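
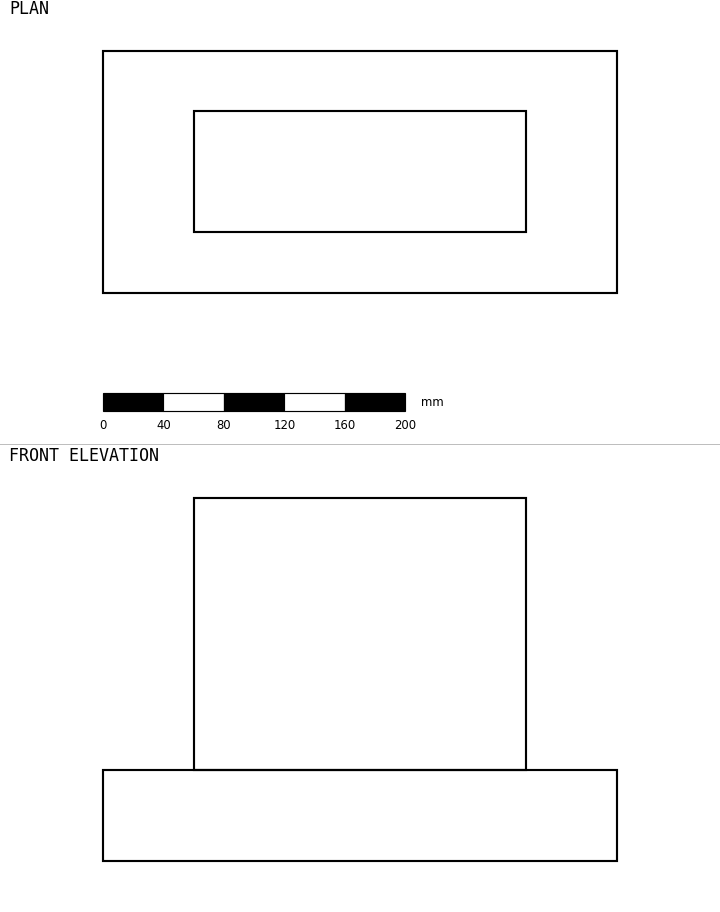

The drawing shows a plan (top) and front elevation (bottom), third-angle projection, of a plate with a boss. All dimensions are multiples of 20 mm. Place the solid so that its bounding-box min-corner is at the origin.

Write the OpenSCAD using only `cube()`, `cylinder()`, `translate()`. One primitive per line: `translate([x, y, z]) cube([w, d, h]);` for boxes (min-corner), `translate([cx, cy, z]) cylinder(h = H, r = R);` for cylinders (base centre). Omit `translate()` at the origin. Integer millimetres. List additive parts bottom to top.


cube([340, 160, 60]);
translate([60, 40, 60]) cube([220, 80, 180]);


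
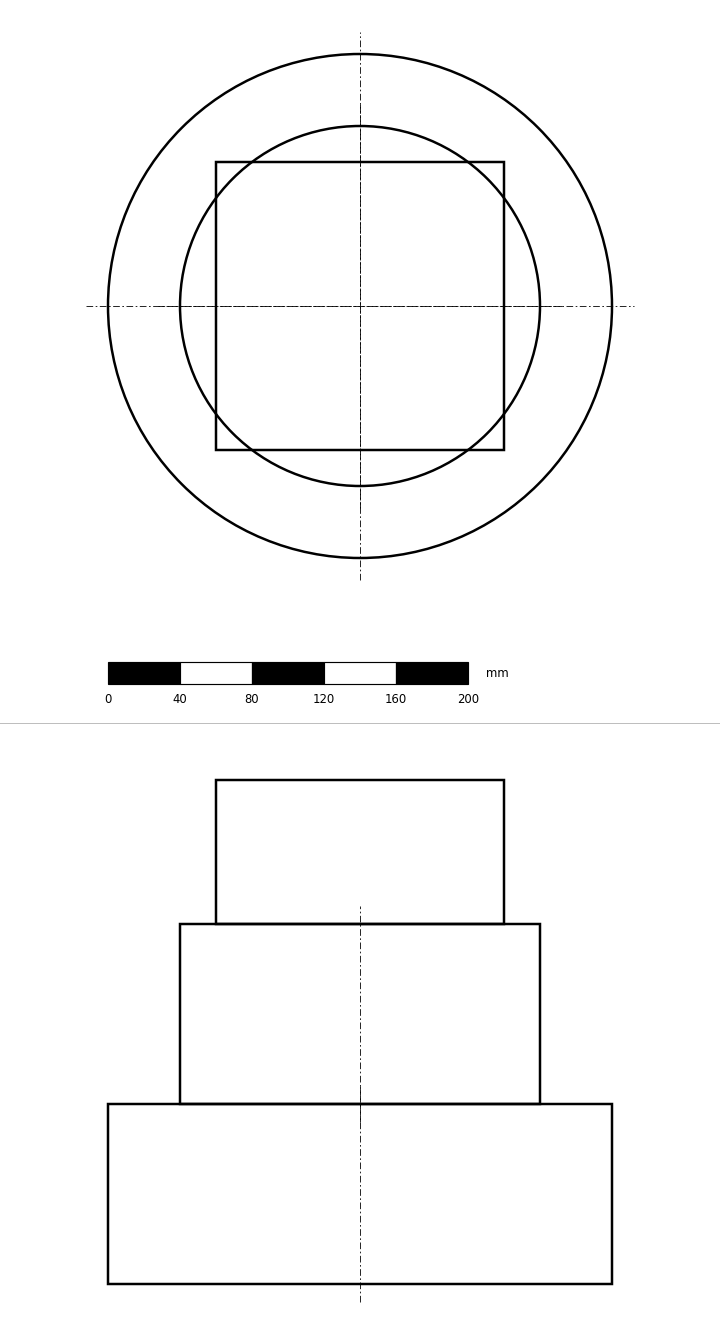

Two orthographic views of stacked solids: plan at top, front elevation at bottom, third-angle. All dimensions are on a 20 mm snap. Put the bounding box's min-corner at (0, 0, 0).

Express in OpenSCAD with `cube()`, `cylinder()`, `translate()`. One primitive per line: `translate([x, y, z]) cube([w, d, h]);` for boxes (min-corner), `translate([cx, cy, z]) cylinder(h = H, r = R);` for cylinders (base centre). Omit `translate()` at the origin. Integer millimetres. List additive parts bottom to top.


translate([140, 140, 0]) cylinder(h = 100, r = 140);
translate([140, 140, 100]) cylinder(h = 100, r = 100);
translate([60, 60, 200]) cube([160, 160, 80]);


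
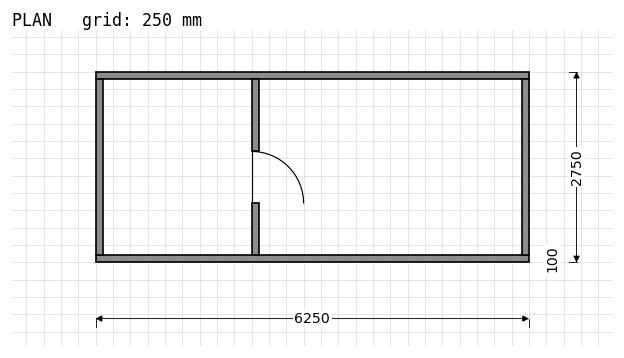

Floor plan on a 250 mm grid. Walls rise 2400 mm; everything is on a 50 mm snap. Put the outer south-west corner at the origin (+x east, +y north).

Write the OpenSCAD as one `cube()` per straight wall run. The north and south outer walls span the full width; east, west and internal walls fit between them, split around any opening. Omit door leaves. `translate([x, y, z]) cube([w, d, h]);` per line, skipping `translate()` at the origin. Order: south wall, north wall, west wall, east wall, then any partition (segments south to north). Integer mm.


cube([6250, 100, 2400]);
translate([0, 2650, 0]) cube([6250, 100, 2400]);
translate([0, 100, 0]) cube([100, 2550, 2400]);
translate([6150, 100, 0]) cube([100, 2550, 2400]);
translate([2250, 100, 0]) cube([100, 750, 2400]);
translate([2250, 1600, 0]) cube([100, 1050, 2400]);


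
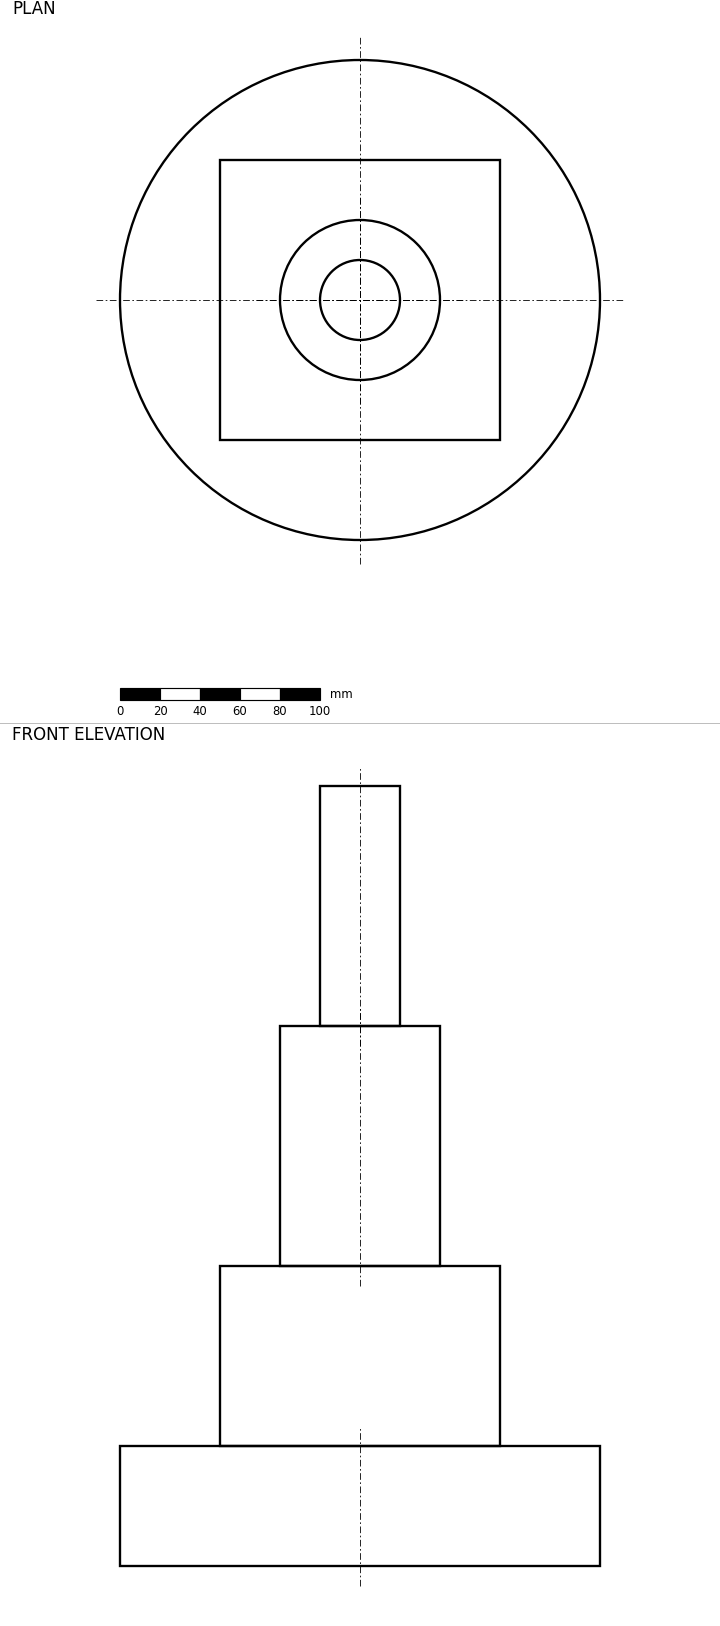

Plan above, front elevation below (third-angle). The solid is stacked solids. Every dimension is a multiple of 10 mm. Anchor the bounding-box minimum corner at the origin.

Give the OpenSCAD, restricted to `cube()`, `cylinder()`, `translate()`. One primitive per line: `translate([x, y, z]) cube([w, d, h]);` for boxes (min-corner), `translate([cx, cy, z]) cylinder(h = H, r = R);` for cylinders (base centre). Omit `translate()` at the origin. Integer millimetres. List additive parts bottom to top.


translate([120, 120, 0]) cylinder(h = 60, r = 120);
translate([50, 50, 60]) cube([140, 140, 90]);
translate([120, 120, 150]) cylinder(h = 120, r = 40);
translate([120, 120, 270]) cylinder(h = 120, r = 20);


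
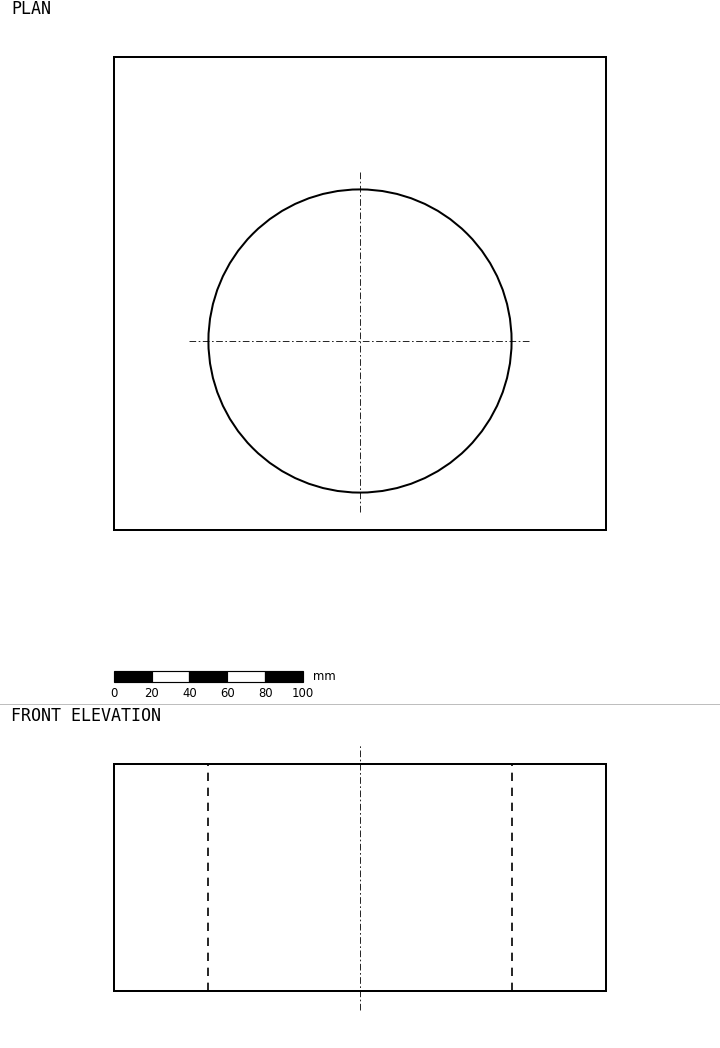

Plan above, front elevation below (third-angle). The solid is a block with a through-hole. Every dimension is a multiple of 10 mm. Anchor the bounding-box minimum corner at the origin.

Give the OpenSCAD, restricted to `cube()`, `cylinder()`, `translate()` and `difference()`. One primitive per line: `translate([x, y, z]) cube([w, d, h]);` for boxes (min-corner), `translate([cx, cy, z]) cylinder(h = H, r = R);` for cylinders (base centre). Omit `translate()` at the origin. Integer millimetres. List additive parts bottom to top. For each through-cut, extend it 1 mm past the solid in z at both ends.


difference() {
  cube([260, 250, 120]);
  translate([130, 100, -1]) cylinder(h = 122, r = 80);
}


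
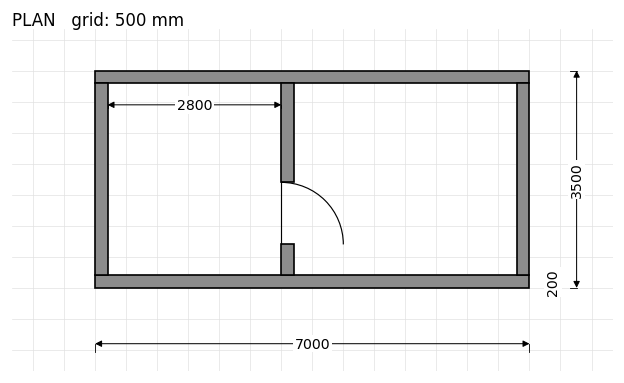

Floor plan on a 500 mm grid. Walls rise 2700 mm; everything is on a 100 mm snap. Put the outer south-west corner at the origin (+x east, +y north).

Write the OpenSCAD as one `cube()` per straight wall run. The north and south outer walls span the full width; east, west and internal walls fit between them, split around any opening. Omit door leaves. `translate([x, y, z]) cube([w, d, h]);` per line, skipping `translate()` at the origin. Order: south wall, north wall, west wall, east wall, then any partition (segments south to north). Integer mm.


cube([7000, 200, 2700]);
translate([0, 3300, 0]) cube([7000, 200, 2700]);
translate([0, 200, 0]) cube([200, 3100, 2700]);
translate([6800, 200, 0]) cube([200, 3100, 2700]);
translate([3000, 200, 0]) cube([200, 500, 2700]);
translate([3000, 1700, 0]) cube([200, 1600, 2700]);


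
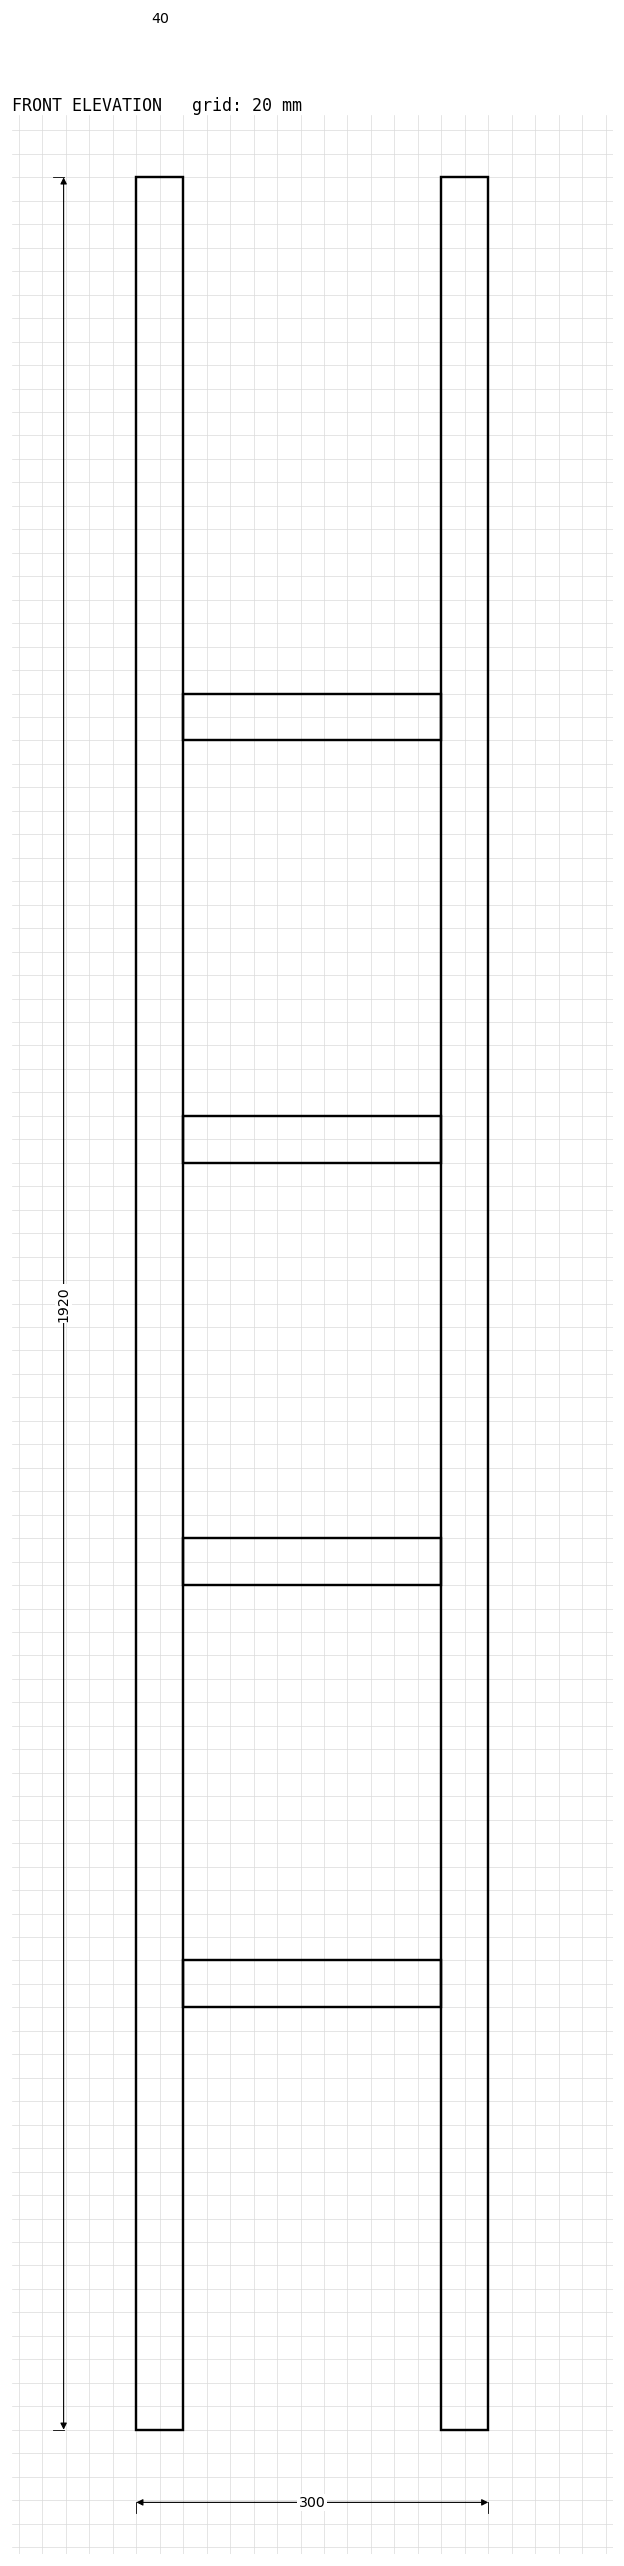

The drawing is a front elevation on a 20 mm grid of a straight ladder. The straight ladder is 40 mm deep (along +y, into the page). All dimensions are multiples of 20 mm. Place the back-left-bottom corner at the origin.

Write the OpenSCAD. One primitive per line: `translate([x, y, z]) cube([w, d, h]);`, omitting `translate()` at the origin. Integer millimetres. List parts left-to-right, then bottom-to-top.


cube([40, 40, 1920]);
translate([40, 0, 360]) cube([220, 40, 40]);
translate([40, 0, 720]) cube([220, 40, 40]);
translate([40, 0, 1080]) cube([220, 40, 40]);
translate([40, 0, 1440]) cube([220, 40, 40]);
translate([260, 0, 0]) cube([40, 40, 1920]);


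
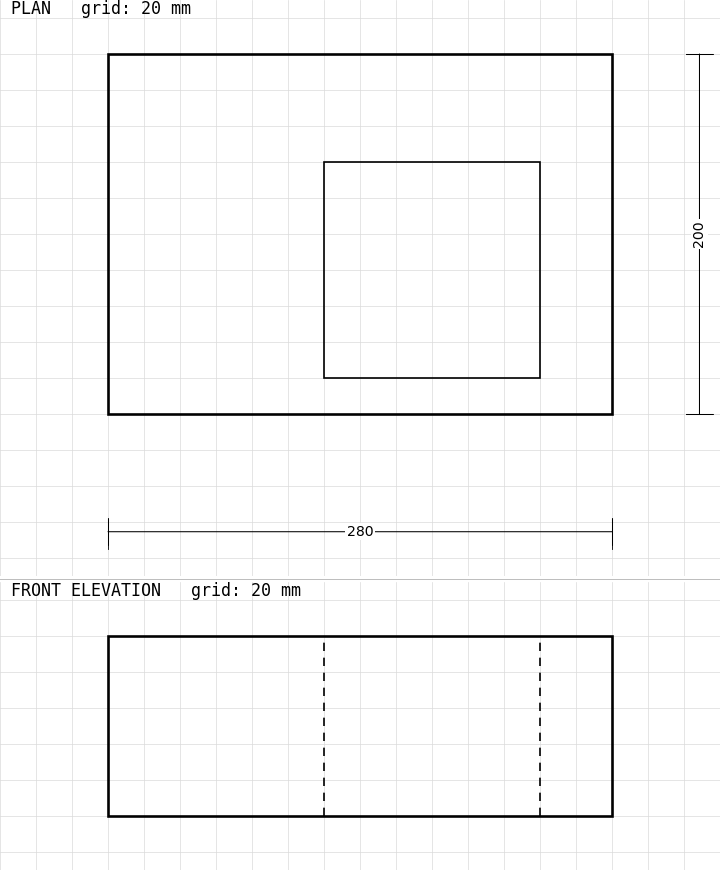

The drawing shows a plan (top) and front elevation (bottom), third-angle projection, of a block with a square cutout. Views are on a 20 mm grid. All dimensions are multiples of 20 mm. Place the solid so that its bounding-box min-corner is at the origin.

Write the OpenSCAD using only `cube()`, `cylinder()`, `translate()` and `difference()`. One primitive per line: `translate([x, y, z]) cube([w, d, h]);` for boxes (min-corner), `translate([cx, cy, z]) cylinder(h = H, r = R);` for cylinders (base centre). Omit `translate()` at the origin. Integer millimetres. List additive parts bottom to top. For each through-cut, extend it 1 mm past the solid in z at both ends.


difference() {
  cube([280, 200, 100]);
  translate([120, 20, -1]) cube([120, 120, 102]);
}


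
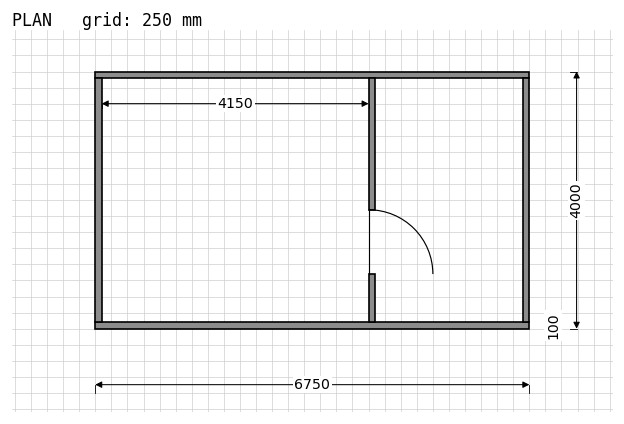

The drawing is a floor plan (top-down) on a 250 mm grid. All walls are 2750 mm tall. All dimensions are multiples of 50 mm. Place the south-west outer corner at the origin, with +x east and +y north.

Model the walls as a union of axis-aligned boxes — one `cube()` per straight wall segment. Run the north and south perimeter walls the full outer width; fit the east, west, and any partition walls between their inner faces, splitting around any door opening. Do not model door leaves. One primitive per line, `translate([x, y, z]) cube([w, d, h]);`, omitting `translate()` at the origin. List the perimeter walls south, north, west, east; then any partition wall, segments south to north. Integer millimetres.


cube([6750, 100, 2750]);
translate([0, 3900, 0]) cube([6750, 100, 2750]);
translate([0, 100, 0]) cube([100, 3800, 2750]);
translate([6650, 100, 0]) cube([100, 3800, 2750]);
translate([4250, 100, 0]) cube([100, 750, 2750]);
translate([4250, 1850, 0]) cube([100, 2050, 2750]);


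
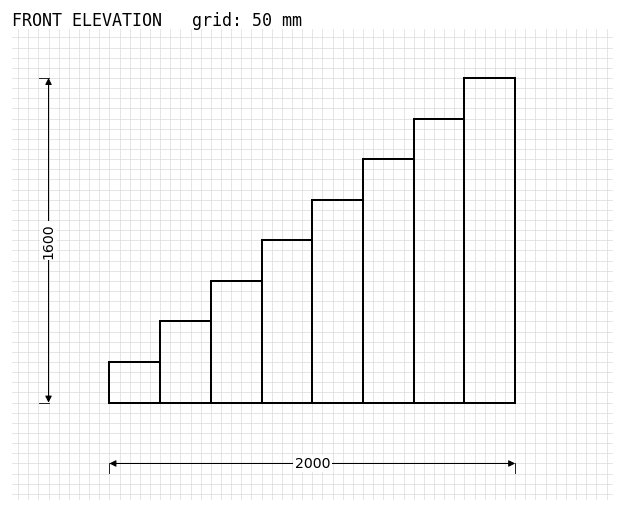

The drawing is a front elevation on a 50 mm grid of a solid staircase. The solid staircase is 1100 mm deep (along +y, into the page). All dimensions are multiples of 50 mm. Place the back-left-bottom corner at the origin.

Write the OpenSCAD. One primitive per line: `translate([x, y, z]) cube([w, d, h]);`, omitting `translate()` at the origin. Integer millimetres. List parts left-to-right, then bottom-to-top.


cube([250, 1100, 200]);
translate([250, 0, 0]) cube([250, 1100, 400]);
translate([500, 0, 0]) cube([250, 1100, 600]);
translate([750, 0, 0]) cube([250, 1100, 800]);
translate([1000, 0, 0]) cube([250, 1100, 1000]);
translate([1250, 0, 0]) cube([250, 1100, 1200]);
translate([1500, 0, 0]) cube([250, 1100, 1400]);
translate([1750, 0, 0]) cube([250, 1100, 1600]);


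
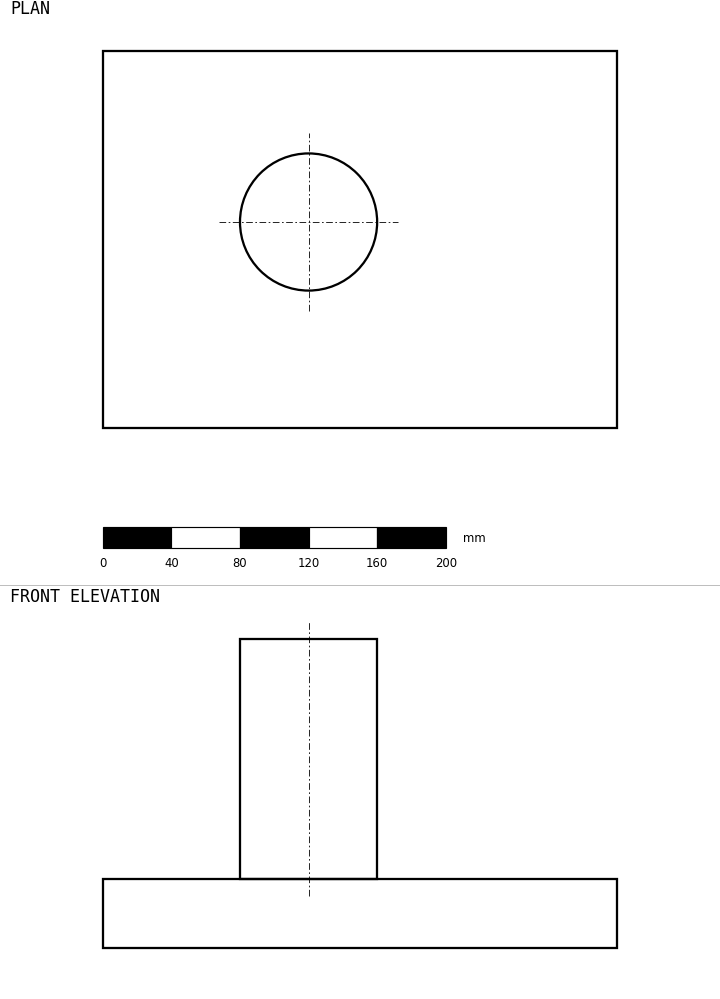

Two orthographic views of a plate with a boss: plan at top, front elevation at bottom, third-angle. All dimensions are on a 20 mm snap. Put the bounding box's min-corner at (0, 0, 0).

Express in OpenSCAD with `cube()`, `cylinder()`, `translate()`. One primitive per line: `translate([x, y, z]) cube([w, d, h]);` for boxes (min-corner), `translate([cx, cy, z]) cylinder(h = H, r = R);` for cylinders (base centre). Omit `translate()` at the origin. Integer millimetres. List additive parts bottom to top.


cube([300, 220, 40]);
translate([120, 120, 40]) cylinder(h = 140, r = 40);


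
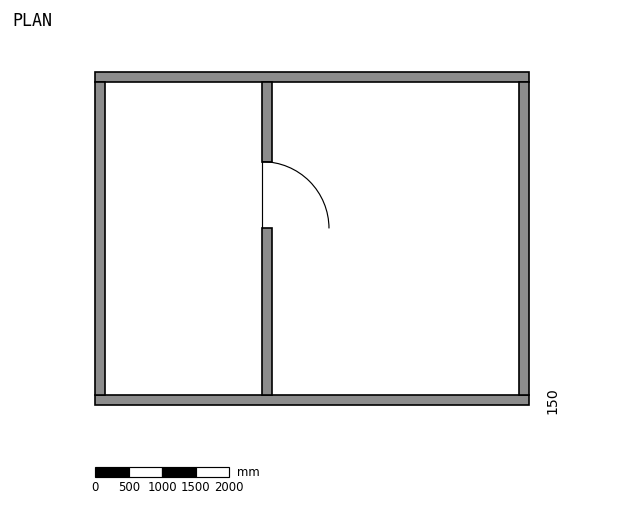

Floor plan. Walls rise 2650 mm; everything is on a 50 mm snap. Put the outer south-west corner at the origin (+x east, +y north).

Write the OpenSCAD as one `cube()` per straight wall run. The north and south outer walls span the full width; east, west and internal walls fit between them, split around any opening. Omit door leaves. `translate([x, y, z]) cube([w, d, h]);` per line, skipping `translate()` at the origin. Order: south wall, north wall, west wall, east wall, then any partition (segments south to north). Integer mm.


cube([6500, 150, 2650]);
translate([0, 4850, 0]) cube([6500, 150, 2650]);
translate([0, 150, 0]) cube([150, 4700, 2650]);
translate([6350, 150, 0]) cube([150, 4700, 2650]);
translate([2500, 150, 0]) cube([150, 2500, 2650]);
translate([2500, 3650, 0]) cube([150, 1200, 2650]);


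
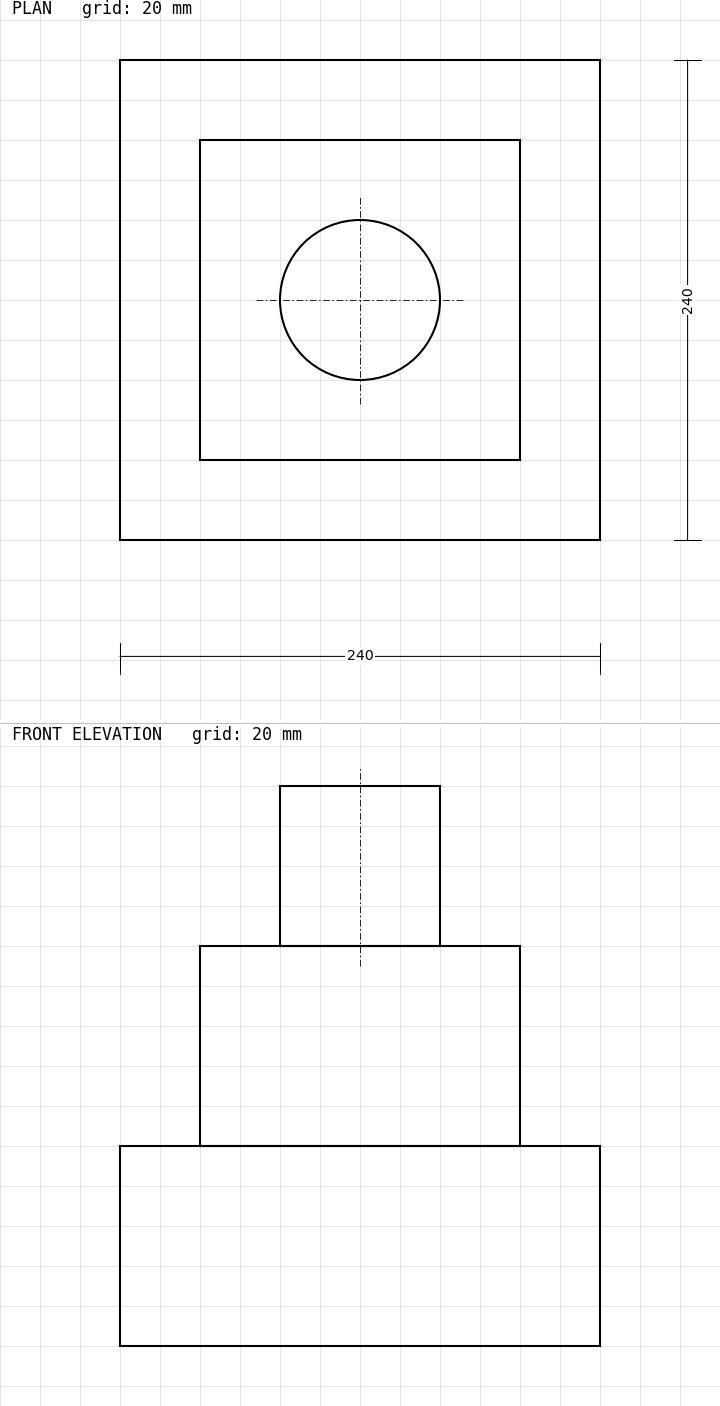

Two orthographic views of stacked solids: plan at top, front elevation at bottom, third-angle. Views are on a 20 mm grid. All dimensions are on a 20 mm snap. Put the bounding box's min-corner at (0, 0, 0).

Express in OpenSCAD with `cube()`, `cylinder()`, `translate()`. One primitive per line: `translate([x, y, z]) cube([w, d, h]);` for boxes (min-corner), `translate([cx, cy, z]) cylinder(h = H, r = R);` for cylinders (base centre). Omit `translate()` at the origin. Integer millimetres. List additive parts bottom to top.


cube([240, 240, 100]);
translate([40, 40, 100]) cube([160, 160, 100]);
translate([120, 120, 200]) cylinder(h = 80, r = 40);


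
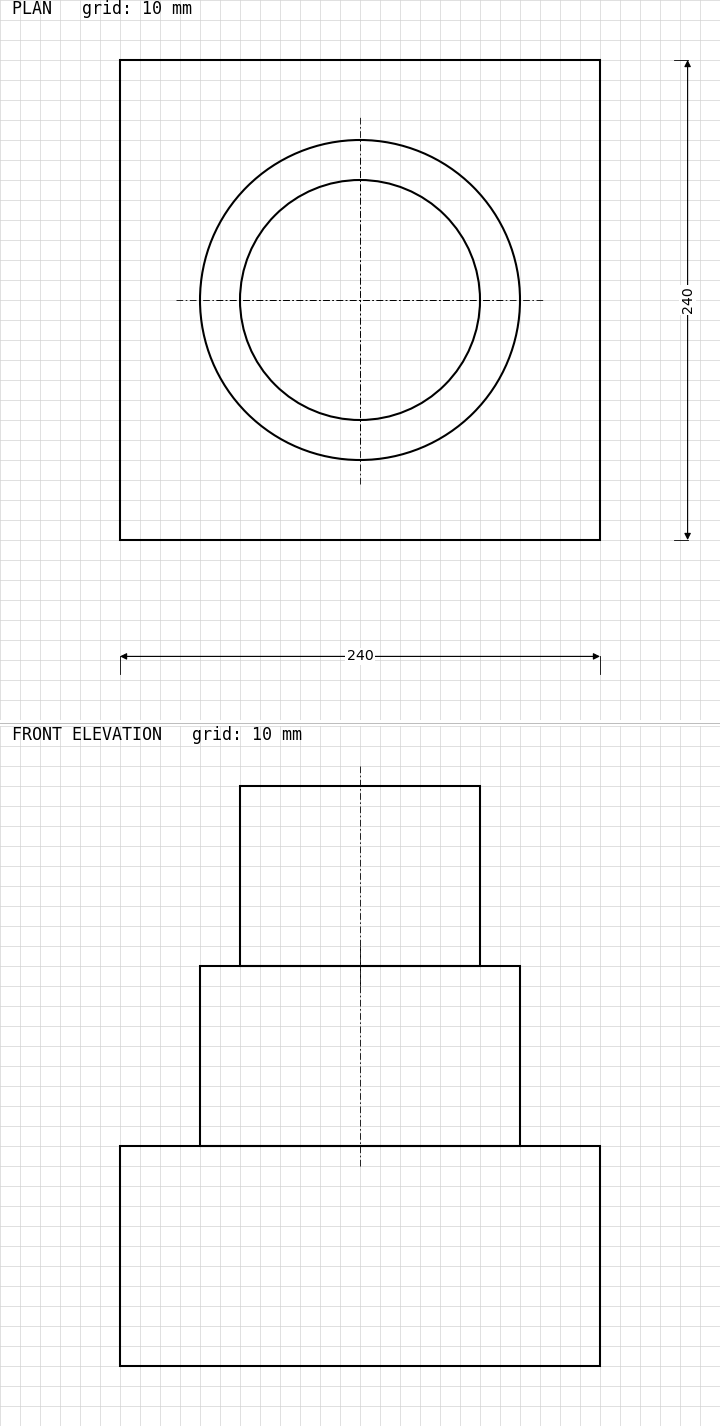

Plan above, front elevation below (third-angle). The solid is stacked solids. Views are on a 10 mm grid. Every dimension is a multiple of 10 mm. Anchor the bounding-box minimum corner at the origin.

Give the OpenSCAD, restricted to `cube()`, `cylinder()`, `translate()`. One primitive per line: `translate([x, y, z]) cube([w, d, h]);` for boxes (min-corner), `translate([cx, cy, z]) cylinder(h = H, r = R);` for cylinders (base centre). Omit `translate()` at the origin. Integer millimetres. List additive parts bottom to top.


cube([240, 240, 110]);
translate([120, 120, 110]) cylinder(h = 90, r = 80);
translate([120, 120, 200]) cylinder(h = 90, r = 60);


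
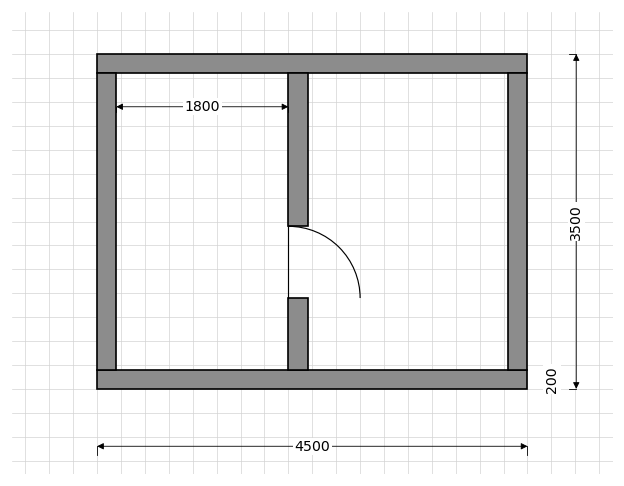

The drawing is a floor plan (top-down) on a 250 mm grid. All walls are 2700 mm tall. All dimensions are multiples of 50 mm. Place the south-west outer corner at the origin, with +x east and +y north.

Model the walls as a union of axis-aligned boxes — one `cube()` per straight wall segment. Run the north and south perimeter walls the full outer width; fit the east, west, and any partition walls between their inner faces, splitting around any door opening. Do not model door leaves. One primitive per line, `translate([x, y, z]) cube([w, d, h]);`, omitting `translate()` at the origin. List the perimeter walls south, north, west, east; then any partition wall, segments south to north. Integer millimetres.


cube([4500, 200, 2700]);
translate([0, 3300, 0]) cube([4500, 200, 2700]);
translate([0, 200, 0]) cube([200, 3100, 2700]);
translate([4300, 200, 0]) cube([200, 3100, 2700]);
translate([2000, 200, 0]) cube([200, 750, 2700]);
translate([2000, 1700, 0]) cube([200, 1600, 2700]);


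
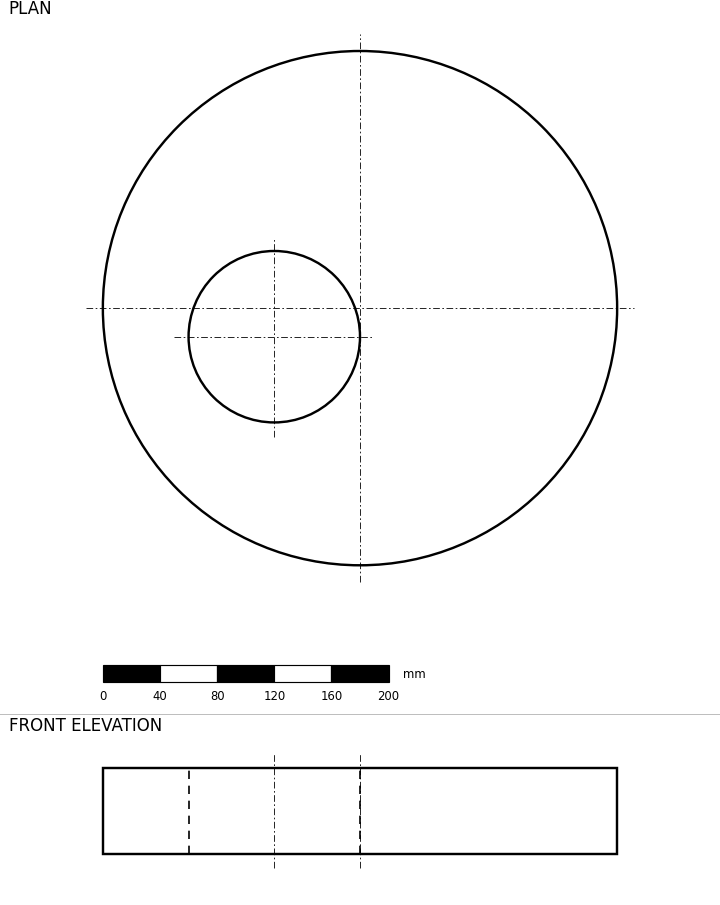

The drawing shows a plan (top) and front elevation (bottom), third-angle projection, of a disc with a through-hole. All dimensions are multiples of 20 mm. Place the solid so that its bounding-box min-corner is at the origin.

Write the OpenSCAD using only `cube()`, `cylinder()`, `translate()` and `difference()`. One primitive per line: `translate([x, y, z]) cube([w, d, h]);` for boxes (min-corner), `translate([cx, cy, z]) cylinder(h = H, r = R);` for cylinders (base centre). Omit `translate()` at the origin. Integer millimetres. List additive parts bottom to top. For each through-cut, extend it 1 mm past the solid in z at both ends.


difference() {
  translate([180, 180, 0]) cylinder(h = 60, r = 180);
  translate([120, 160, -1]) cylinder(h = 62, r = 60);
}


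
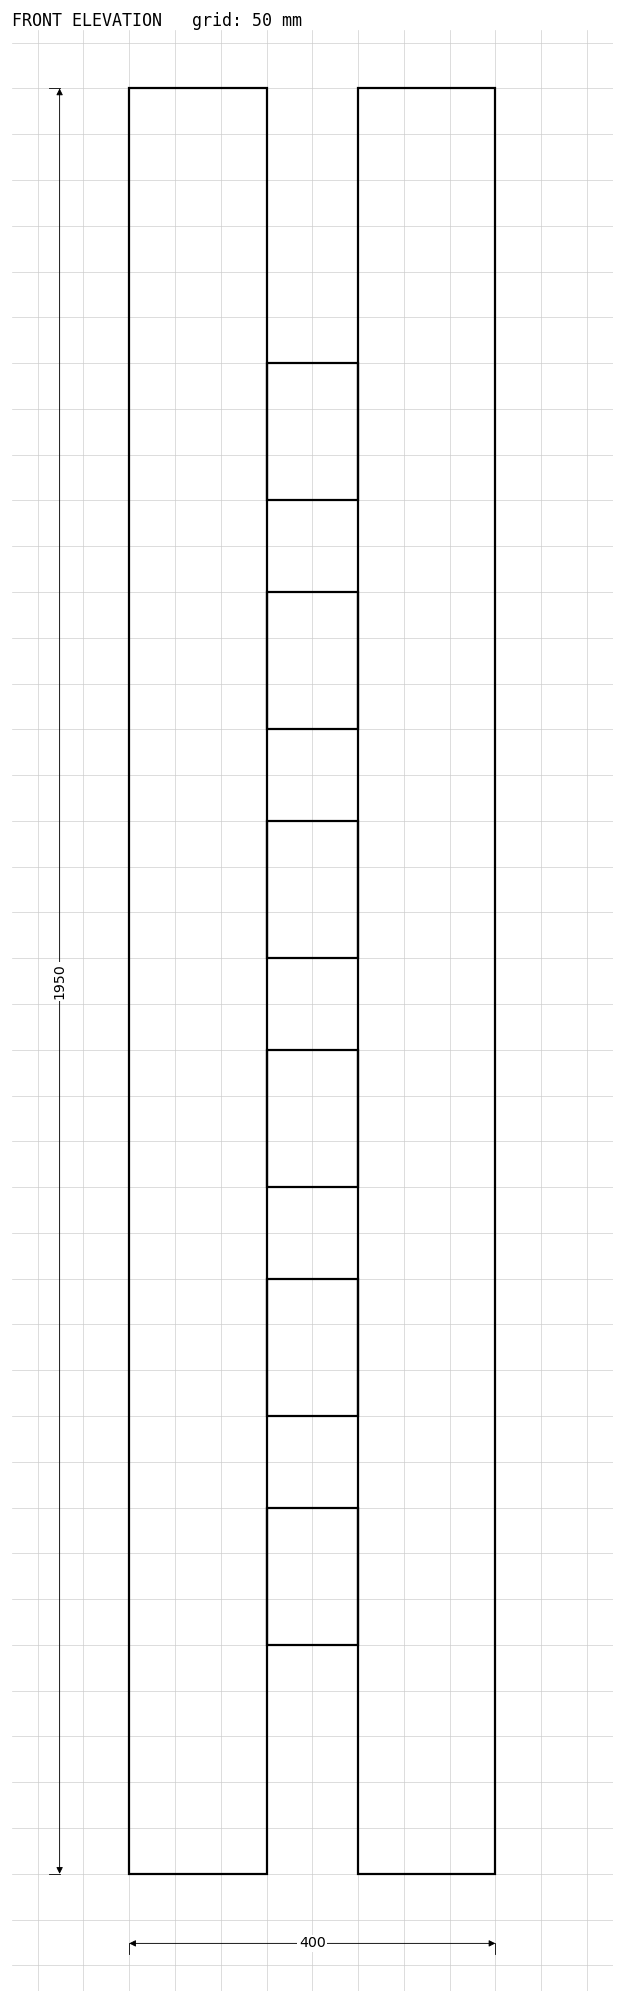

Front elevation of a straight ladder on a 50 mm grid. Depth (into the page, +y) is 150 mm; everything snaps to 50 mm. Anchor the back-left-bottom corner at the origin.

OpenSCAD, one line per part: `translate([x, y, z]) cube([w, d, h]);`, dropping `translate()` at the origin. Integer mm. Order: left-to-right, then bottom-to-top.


cube([150, 150, 1950]);
translate([150, 0, 250]) cube([100, 150, 150]);
translate([150, 0, 500]) cube([100, 150, 150]);
translate([150, 0, 750]) cube([100, 150, 150]);
translate([150, 0, 1000]) cube([100, 150, 150]);
translate([150, 0, 1250]) cube([100, 150, 150]);
translate([150, 0, 1500]) cube([100, 150, 150]);
translate([250, 0, 0]) cube([150, 150, 1950]);


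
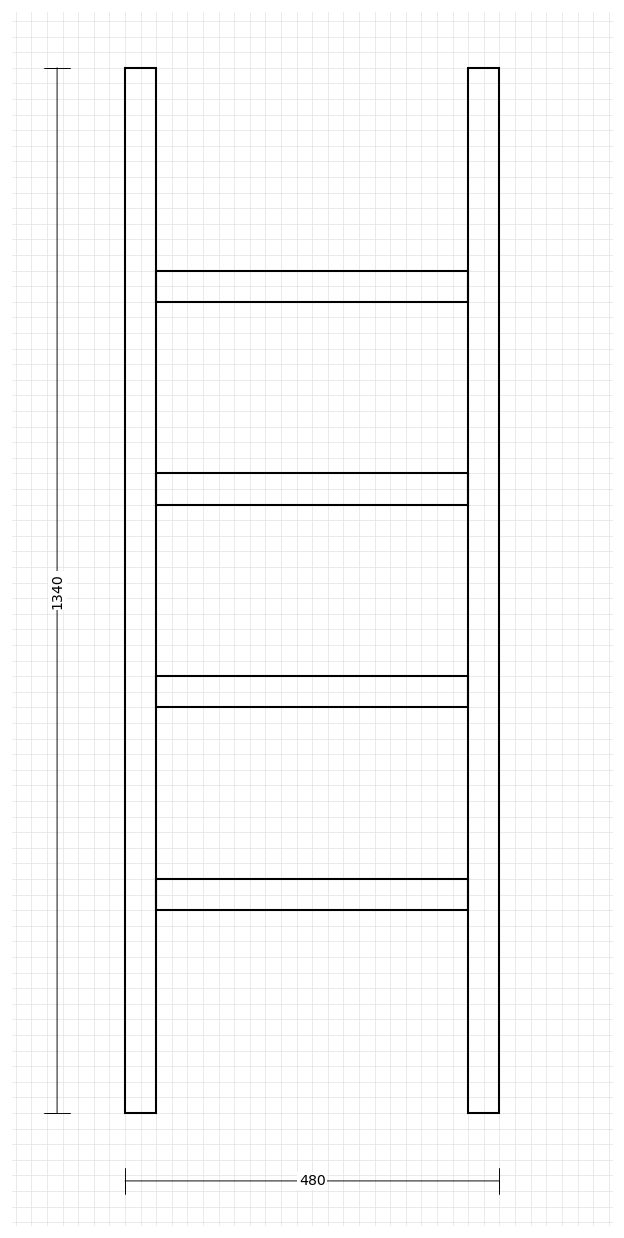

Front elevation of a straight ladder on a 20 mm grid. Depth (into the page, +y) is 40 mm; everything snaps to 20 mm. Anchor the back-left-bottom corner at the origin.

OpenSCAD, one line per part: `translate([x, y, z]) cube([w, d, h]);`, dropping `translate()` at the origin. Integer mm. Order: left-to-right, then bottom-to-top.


cube([40, 40, 1340]);
translate([40, 0, 260]) cube([400, 40, 40]);
translate([40, 0, 520]) cube([400, 40, 40]);
translate([40, 0, 780]) cube([400, 40, 40]);
translate([40, 0, 1040]) cube([400, 40, 40]);
translate([440, 0, 0]) cube([40, 40, 1340]);


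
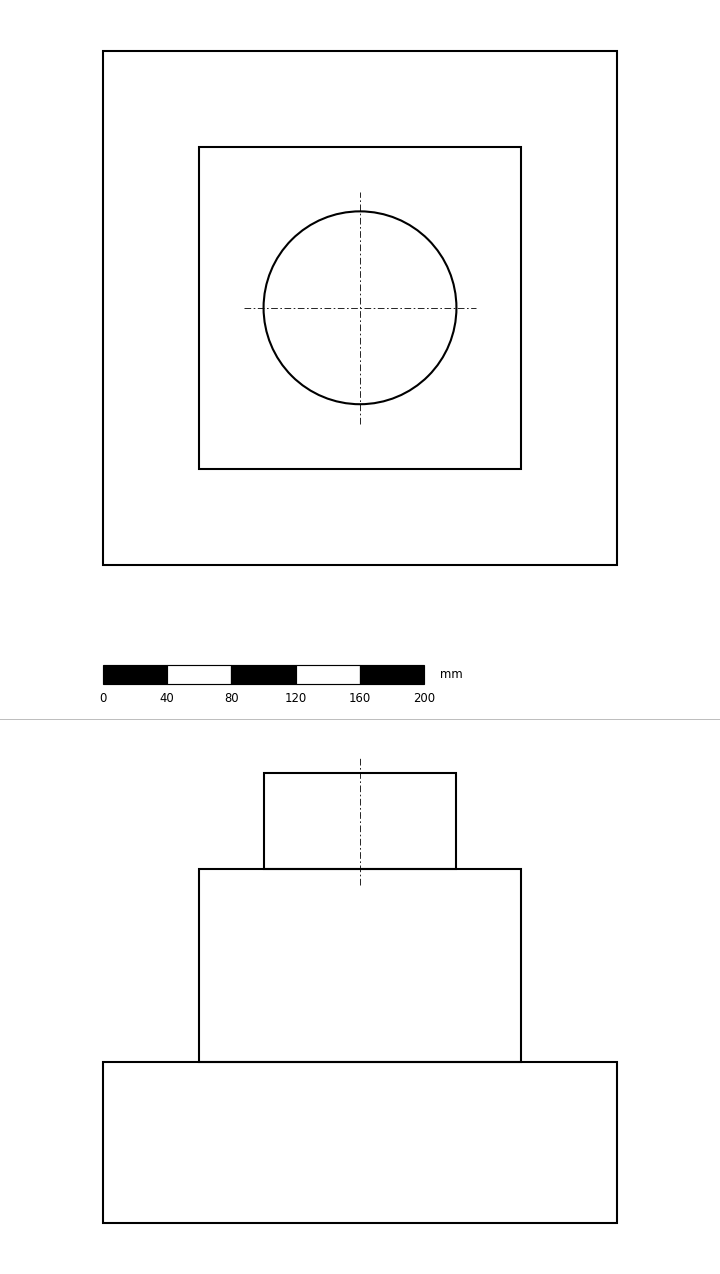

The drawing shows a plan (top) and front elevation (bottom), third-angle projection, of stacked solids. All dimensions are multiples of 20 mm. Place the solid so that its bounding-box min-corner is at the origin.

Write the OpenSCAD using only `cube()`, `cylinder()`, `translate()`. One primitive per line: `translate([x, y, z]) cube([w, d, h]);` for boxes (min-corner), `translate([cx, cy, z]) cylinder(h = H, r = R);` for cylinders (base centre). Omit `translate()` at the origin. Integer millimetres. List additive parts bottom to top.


cube([320, 320, 100]);
translate([60, 60, 100]) cube([200, 200, 120]);
translate([160, 160, 220]) cylinder(h = 60, r = 60);


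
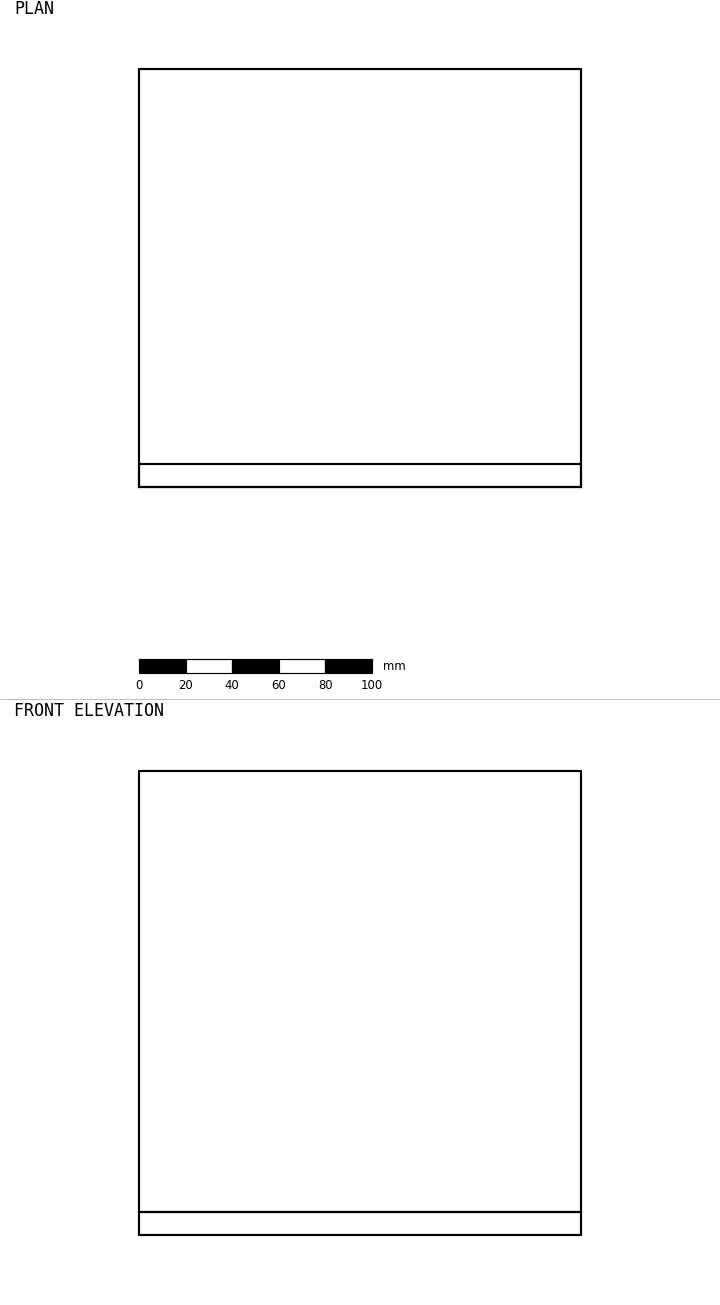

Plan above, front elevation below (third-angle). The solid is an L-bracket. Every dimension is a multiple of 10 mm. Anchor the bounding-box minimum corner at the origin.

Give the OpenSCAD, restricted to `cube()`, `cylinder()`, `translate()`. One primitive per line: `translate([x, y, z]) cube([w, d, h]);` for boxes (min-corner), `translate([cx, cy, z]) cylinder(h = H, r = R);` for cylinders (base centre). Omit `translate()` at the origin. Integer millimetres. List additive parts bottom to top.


cube([190, 180, 10]);
translate([0, 0, 10]) cube([190, 10, 190]);


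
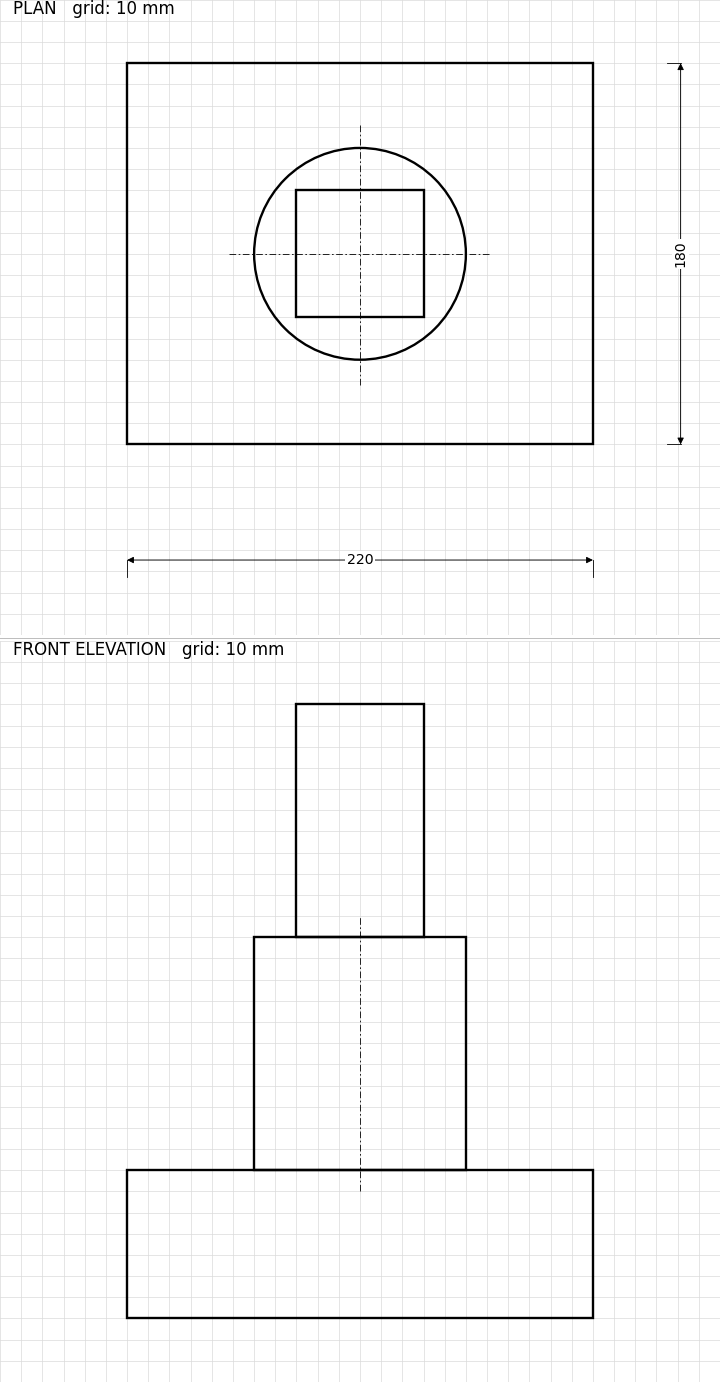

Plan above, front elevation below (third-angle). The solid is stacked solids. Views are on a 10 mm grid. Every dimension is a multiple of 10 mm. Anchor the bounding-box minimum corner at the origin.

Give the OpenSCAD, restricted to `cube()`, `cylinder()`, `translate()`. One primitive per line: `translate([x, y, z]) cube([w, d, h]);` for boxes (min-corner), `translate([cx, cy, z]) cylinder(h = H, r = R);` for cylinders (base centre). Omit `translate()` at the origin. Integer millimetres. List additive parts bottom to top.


cube([220, 180, 70]);
translate([110, 90, 70]) cylinder(h = 110, r = 50);
translate([80, 60, 180]) cube([60, 60, 110]);


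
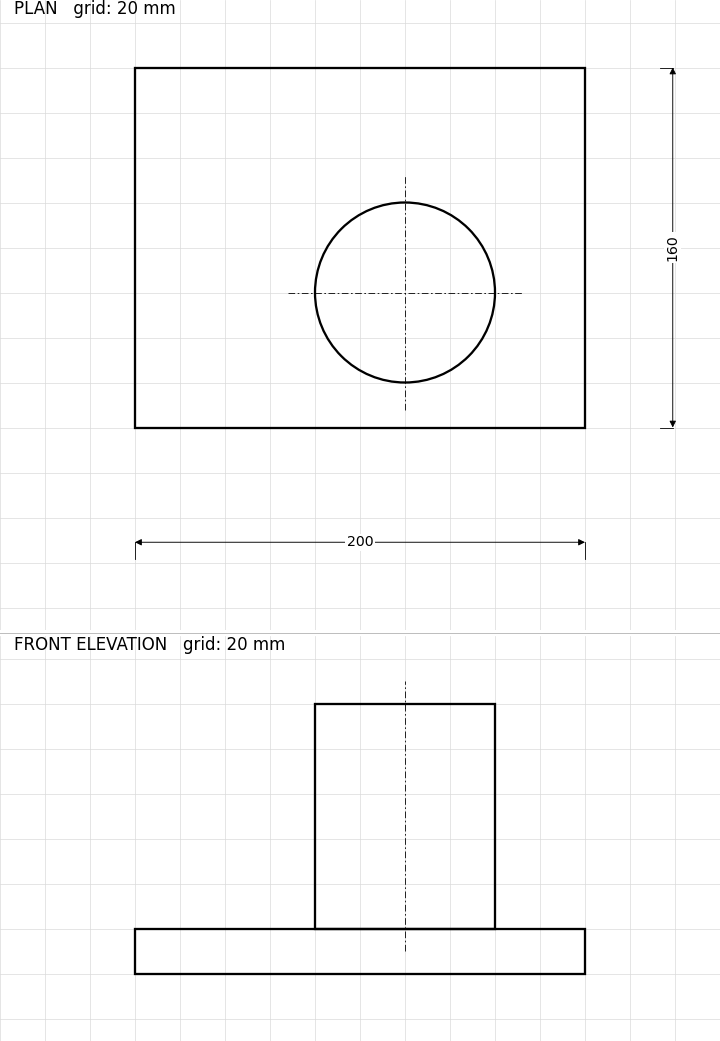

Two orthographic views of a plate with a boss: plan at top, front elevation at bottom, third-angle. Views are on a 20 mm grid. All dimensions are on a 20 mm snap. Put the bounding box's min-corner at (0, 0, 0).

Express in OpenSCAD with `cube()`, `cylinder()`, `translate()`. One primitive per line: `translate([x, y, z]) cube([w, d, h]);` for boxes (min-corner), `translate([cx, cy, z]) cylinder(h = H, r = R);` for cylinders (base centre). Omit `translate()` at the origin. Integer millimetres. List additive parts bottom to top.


cube([200, 160, 20]);
translate([120, 60, 20]) cylinder(h = 100, r = 40);


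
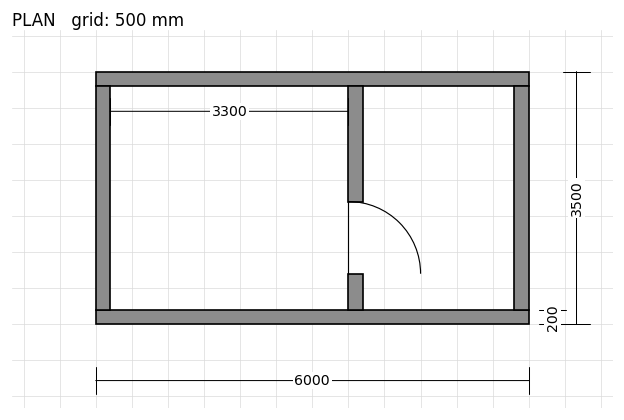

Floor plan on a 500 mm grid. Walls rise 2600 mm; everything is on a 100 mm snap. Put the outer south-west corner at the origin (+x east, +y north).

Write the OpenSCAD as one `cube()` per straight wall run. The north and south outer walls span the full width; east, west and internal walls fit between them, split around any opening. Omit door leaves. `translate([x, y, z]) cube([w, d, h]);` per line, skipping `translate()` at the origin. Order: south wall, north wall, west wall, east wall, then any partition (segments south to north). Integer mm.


cube([6000, 200, 2600]);
translate([0, 3300, 0]) cube([6000, 200, 2600]);
translate([0, 200, 0]) cube([200, 3100, 2600]);
translate([5800, 200, 0]) cube([200, 3100, 2600]);
translate([3500, 200, 0]) cube([200, 500, 2600]);
translate([3500, 1700, 0]) cube([200, 1600, 2600]);


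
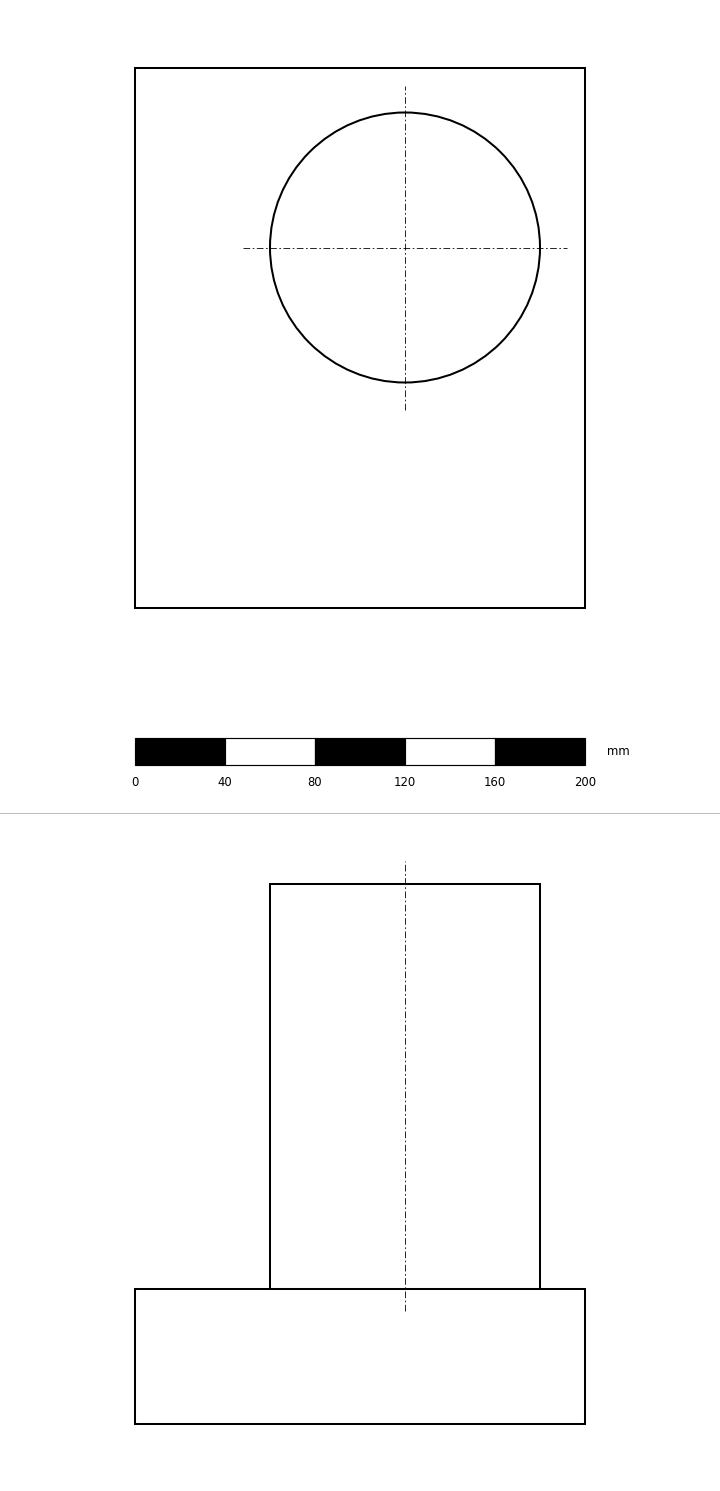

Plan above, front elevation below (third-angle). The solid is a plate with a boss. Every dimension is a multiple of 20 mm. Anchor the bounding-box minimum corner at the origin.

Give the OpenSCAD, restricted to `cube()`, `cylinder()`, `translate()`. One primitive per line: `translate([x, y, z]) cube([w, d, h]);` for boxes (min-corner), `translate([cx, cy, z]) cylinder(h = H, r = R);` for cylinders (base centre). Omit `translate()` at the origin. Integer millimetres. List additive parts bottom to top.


cube([200, 240, 60]);
translate([120, 160, 60]) cylinder(h = 180, r = 60);


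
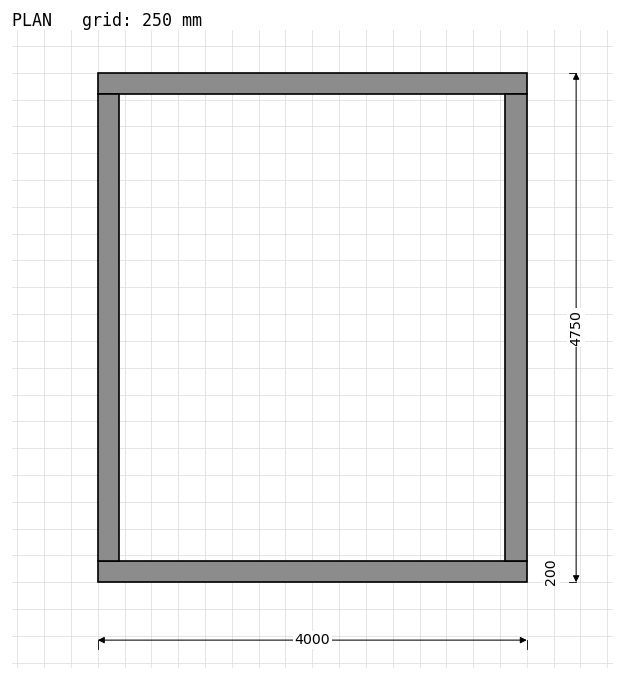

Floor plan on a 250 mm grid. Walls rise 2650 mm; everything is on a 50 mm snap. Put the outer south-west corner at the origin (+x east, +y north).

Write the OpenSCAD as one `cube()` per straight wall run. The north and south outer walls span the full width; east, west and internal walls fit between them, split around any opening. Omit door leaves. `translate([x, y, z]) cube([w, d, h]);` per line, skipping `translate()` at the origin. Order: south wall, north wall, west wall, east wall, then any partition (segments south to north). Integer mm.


cube([4000, 200, 2650]);
translate([0, 4550, 0]) cube([4000, 200, 2650]);
translate([0, 200, 0]) cube([200, 4350, 2650]);
translate([3800, 200, 0]) cube([200, 4350, 2650]);


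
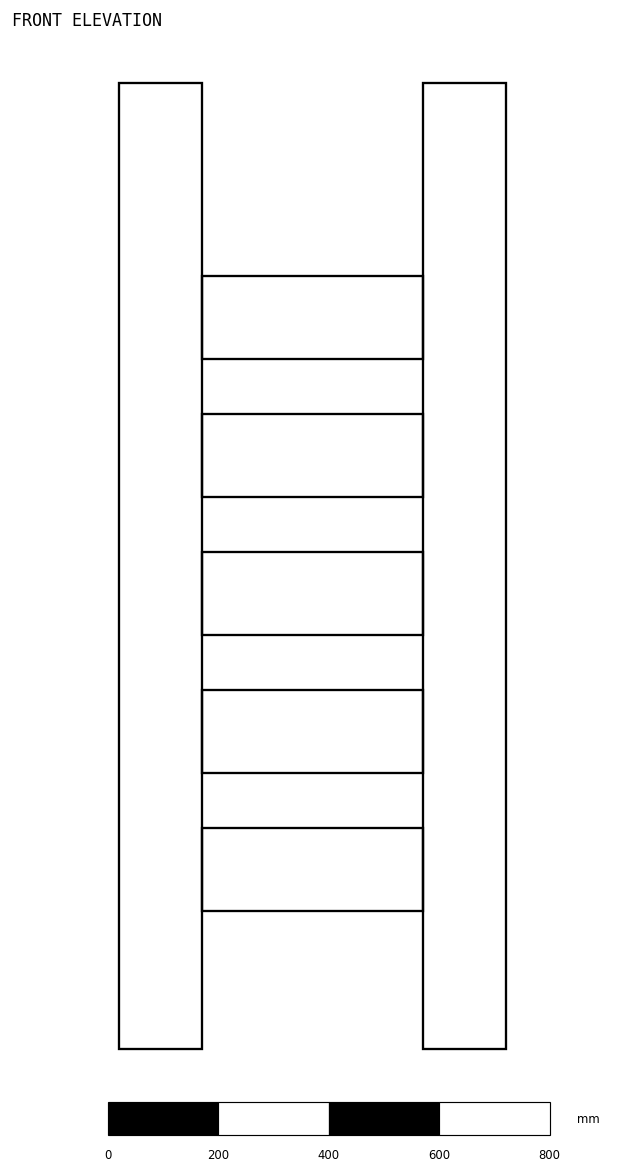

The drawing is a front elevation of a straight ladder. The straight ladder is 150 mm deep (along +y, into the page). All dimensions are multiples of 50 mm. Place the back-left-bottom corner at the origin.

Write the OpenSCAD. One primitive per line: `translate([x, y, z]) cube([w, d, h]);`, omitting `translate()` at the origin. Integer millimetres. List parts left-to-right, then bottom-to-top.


cube([150, 150, 1750]);
translate([150, 0, 250]) cube([400, 150, 150]);
translate([150, 0, 500]) cube([400, 150, 150]);
translate([150, 0, 750]) cube([400, 150, 150]);
translate([150, 0, 1000]) cube([400, 150, 150]);
translate([150, 0, 1250]) cube([400, 150, 150]);
translate([550, 0, 0]) cube([150, 150, 1750]);


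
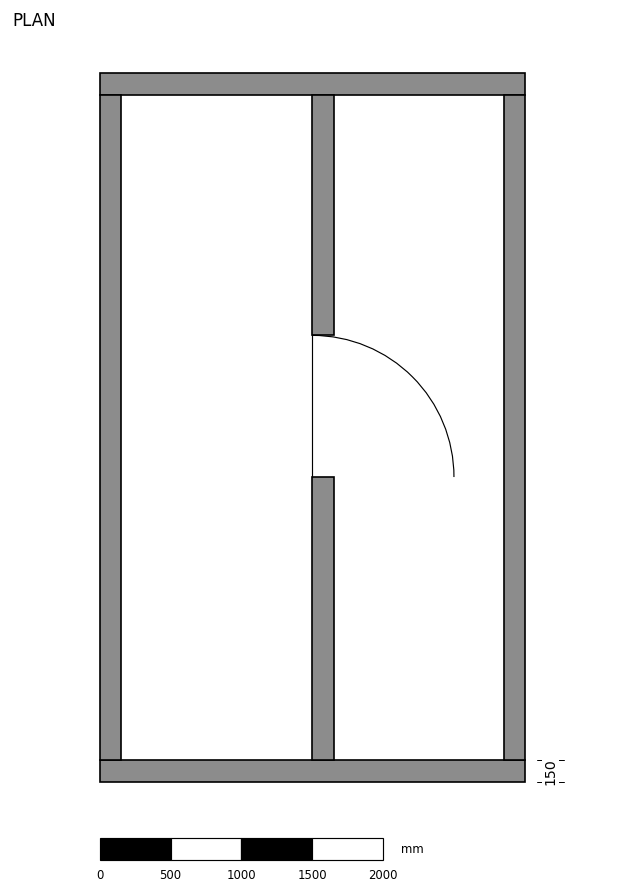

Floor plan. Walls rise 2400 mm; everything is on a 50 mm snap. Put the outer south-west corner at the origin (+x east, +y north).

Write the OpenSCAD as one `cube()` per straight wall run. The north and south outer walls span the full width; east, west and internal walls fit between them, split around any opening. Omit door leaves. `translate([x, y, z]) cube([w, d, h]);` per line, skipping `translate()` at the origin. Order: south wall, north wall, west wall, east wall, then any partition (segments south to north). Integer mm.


cube([3000, 150, 2400]);
translate([0, 4850, 0]) cube([3000, 150, 2400]);
translate([0, 150, 0]) cube([150, 4700, 2400]);
translate([2850, 150, 0]) cube([150, 4700, 2400]);
translate([1500, 150, 0]) cube([150, 2000, 2400]);
translate([1500, 3150, 0]) cube([150, 1700, 2400]);


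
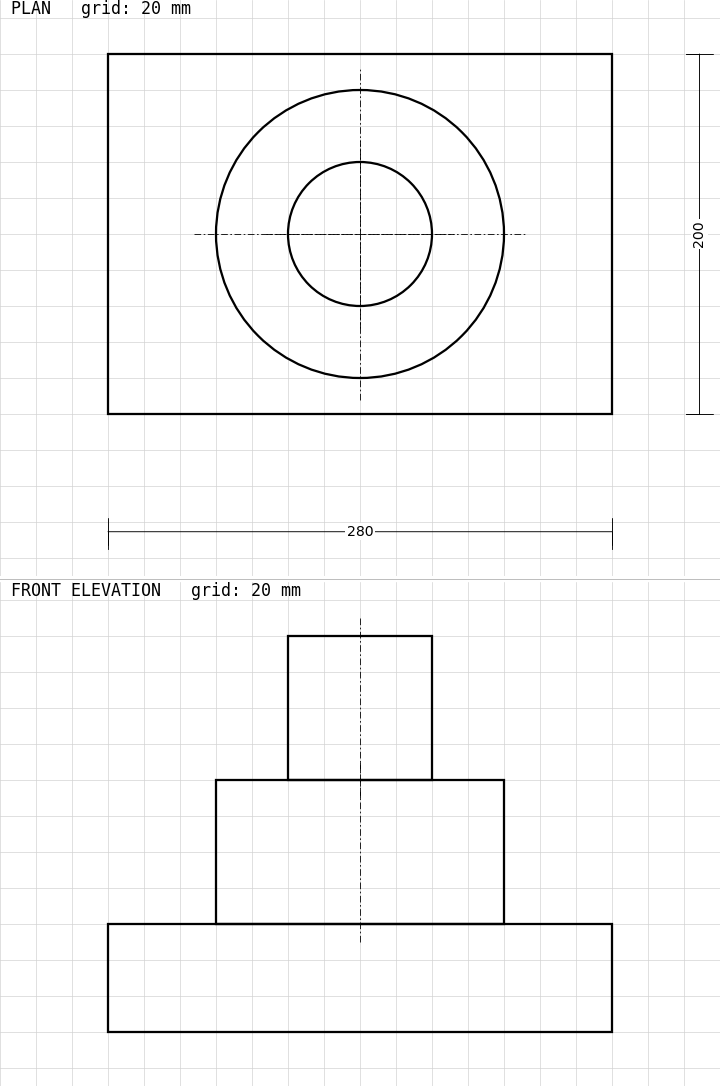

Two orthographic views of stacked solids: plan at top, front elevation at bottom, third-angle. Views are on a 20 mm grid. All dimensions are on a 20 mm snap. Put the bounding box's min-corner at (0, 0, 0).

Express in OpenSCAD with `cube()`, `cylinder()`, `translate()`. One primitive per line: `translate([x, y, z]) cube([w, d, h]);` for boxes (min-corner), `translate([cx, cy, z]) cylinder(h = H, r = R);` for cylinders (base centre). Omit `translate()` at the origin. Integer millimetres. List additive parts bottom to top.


cube([280, 200, 60]);
translate([140, 100, 60]) cylinder(h = 80, r = 80);
translate([140, 100, 140]) cylinder(h = 80, r = 40);


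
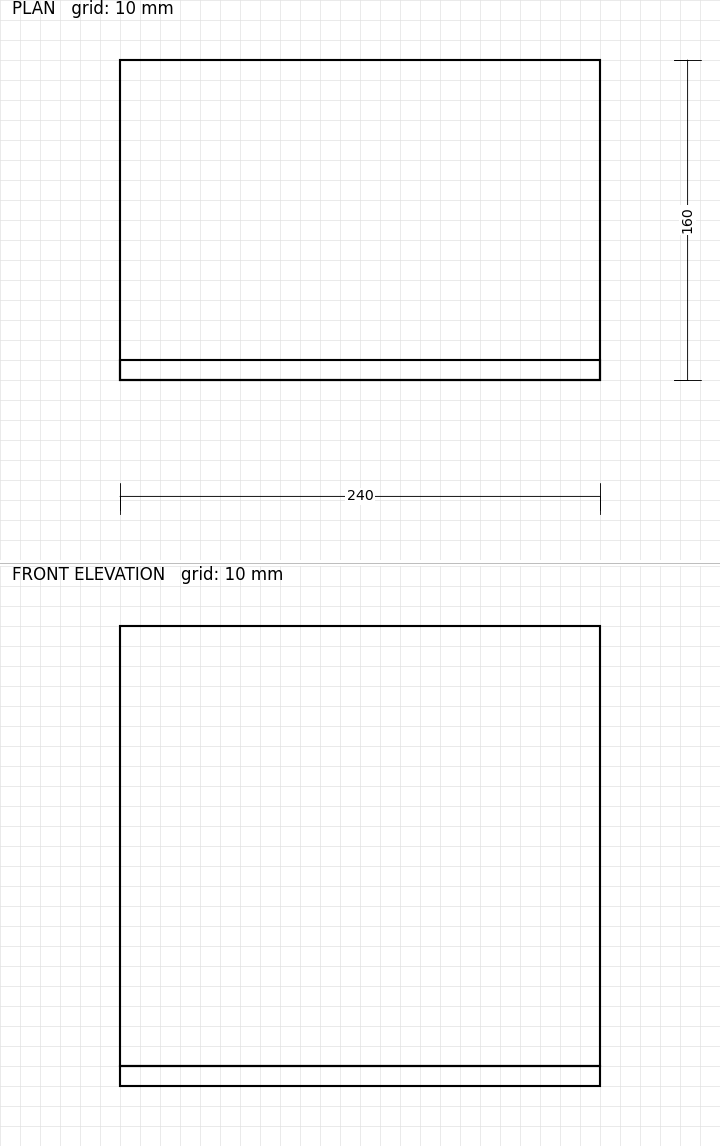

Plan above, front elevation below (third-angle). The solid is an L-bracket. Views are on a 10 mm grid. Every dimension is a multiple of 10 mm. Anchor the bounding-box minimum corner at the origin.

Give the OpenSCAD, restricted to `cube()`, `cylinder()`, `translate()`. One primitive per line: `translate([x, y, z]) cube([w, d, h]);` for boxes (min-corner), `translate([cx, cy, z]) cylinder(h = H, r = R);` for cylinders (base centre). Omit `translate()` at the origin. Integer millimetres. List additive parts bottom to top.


cube([240, 160, 10]);
translate([0, 0, 10]) cube([240, 10, 220]);


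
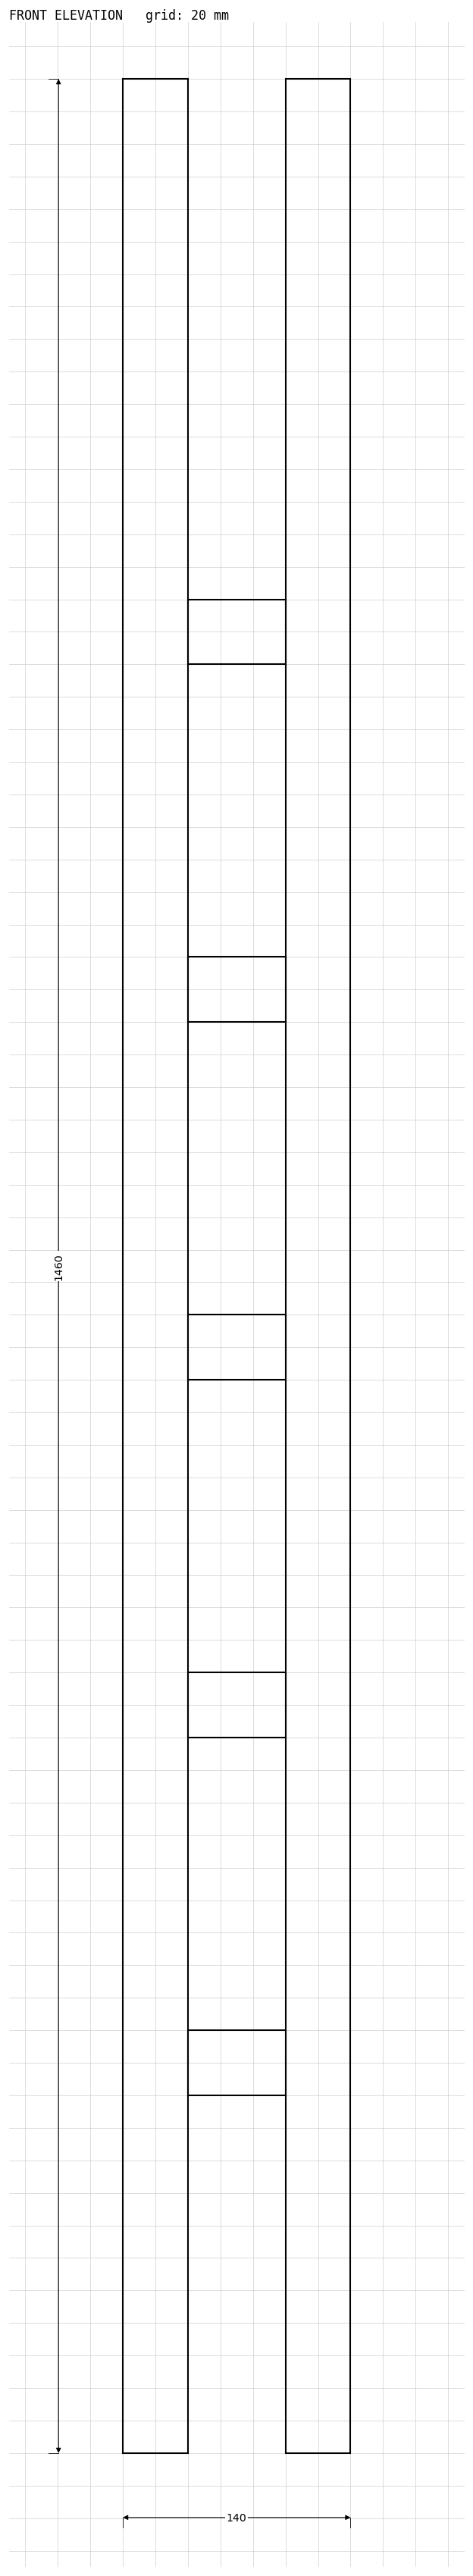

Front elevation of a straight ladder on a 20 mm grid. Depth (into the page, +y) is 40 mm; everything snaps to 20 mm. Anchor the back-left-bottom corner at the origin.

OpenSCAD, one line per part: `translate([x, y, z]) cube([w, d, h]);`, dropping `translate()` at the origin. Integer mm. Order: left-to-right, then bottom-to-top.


cube([40, 40, 1460]);
translate([40, 0, 220]) cube([60, 40, 40]);
translate([40, 0, 440]) cube([60, 40, 40]);
translate([40, 0, 660]) cube([60, 40, 40]);
translate([40, 0, 880]) cube([60, 40, 40]);
translate([40, 0, 1100]) cube([60, 40, 40]);
translate([100, 0, 0]) cube([40, 40, 1460]);


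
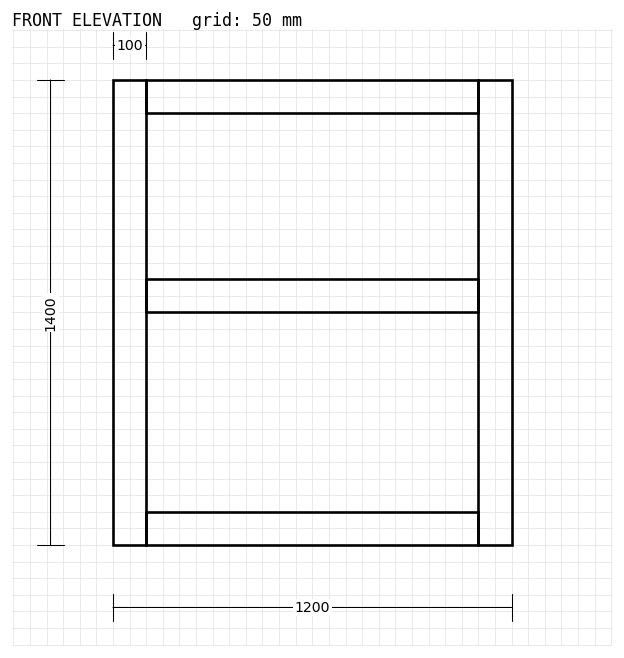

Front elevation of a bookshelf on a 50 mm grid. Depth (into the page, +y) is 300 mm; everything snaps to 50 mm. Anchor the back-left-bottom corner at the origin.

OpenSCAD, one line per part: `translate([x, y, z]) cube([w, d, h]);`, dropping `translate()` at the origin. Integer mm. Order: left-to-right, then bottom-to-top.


cube([100, 300, 1400]);
translate([100, 0, 0]) cube([1000, 300, 100]);
translate([100, 0, 700]) cube([1000, 300, 100]);
translate([100, 0, 1300]) cube([1000, 300, 100]);
translate([1100, 0, 0]) cube([100, 300, 1400]);


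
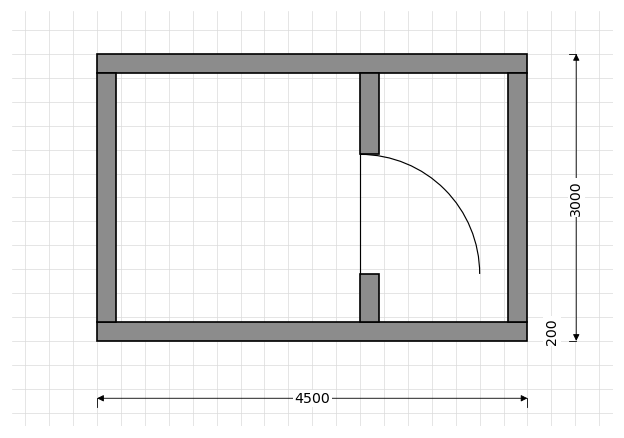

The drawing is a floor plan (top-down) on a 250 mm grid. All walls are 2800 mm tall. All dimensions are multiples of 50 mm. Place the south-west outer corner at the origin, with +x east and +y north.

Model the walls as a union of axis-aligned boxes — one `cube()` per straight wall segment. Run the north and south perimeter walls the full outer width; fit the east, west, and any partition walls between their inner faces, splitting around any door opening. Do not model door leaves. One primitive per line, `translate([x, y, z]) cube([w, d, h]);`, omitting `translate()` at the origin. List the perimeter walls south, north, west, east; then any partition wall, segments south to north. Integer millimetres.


cube([4500, 200, 2800]);
translate([0, 2800, 0]) cube([4500, 200, 2800]);
translate([0, 200, 0]) cube([200, 2600, 2800]);
translate([4300, 200, 0]) cube([200, 2600, 2800]);
translate([2750, 200, 0]) cube([200, 500, 2800]);
translate([2750, 1950, 0]) cube([200, 850, 2800]);
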